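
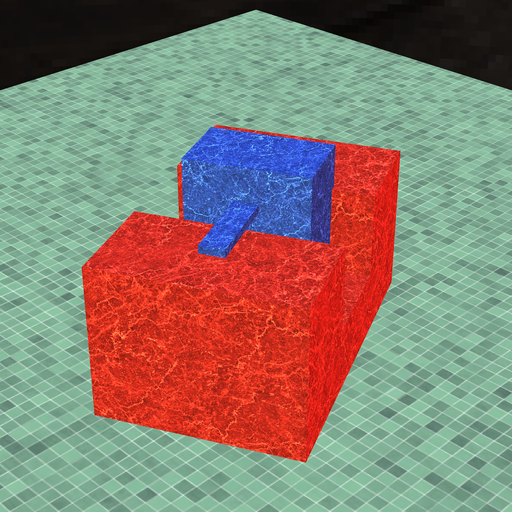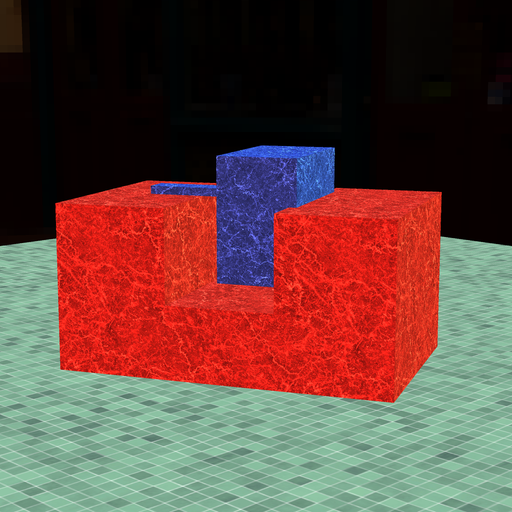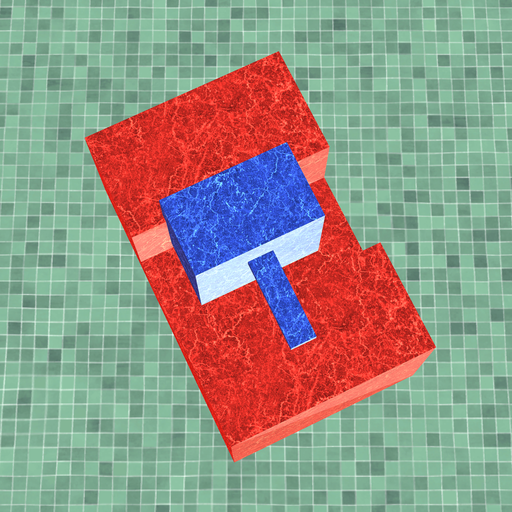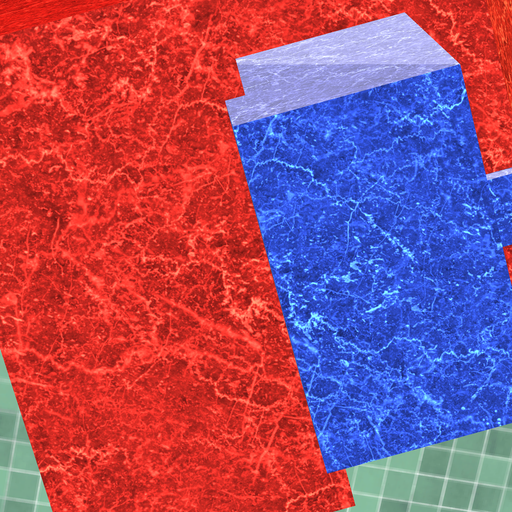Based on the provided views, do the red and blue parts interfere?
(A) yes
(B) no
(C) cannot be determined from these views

(A) yes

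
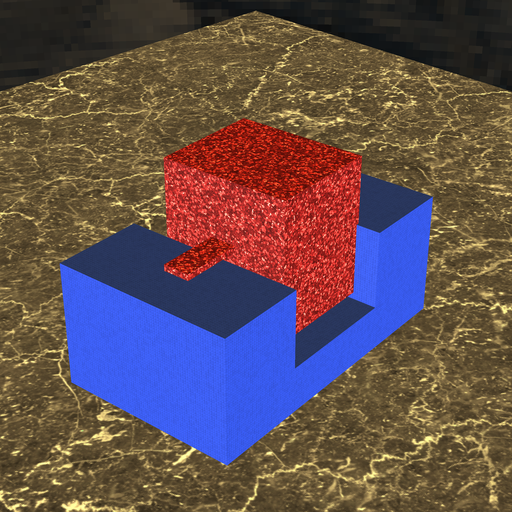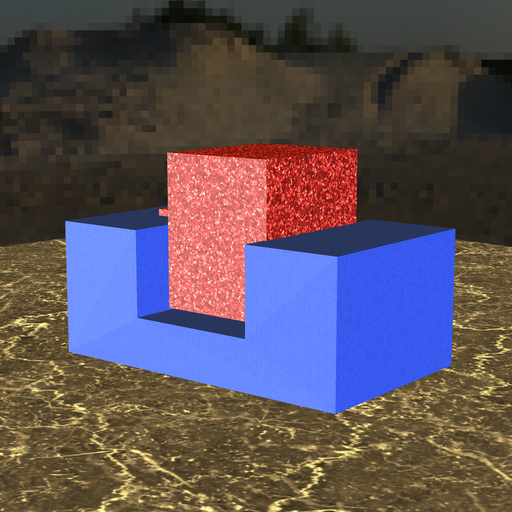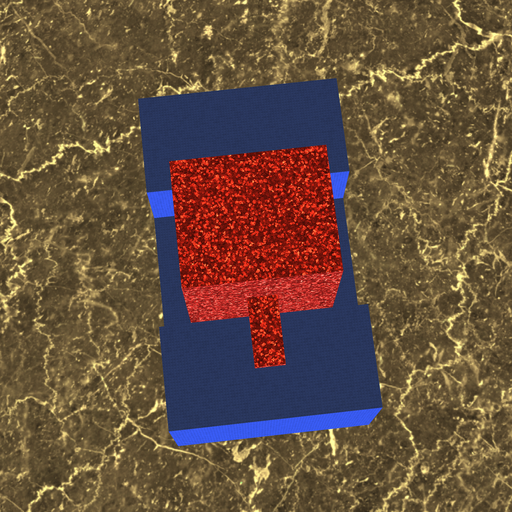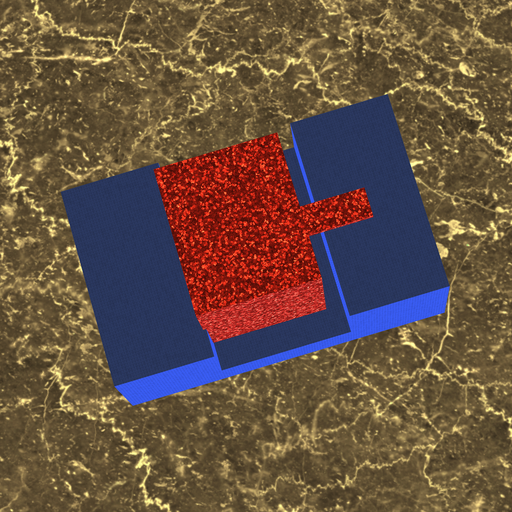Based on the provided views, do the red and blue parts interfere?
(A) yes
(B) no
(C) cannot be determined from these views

(A) yes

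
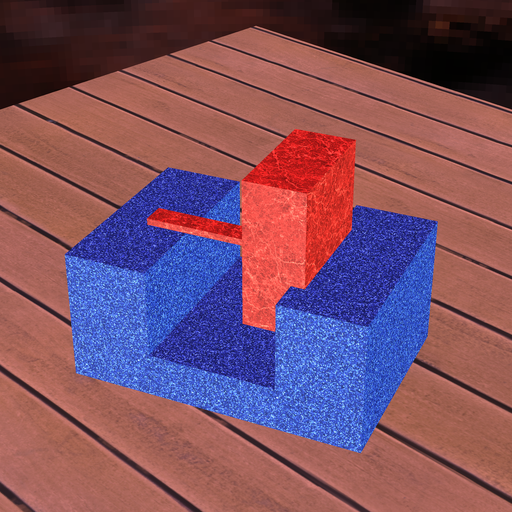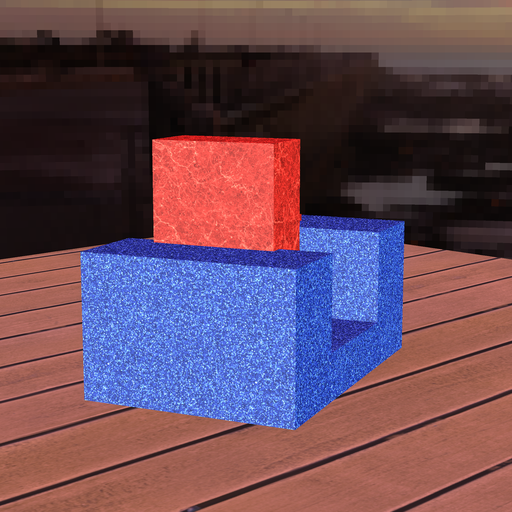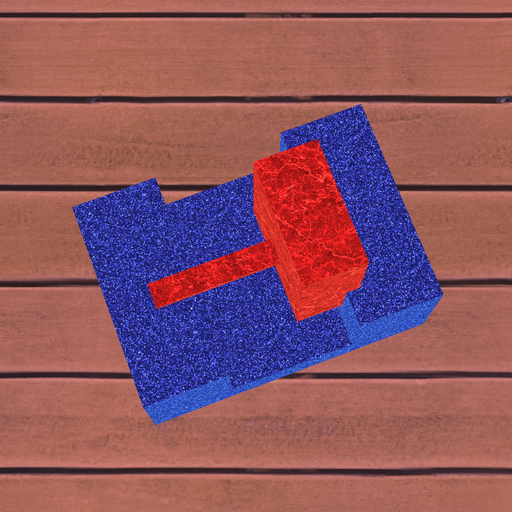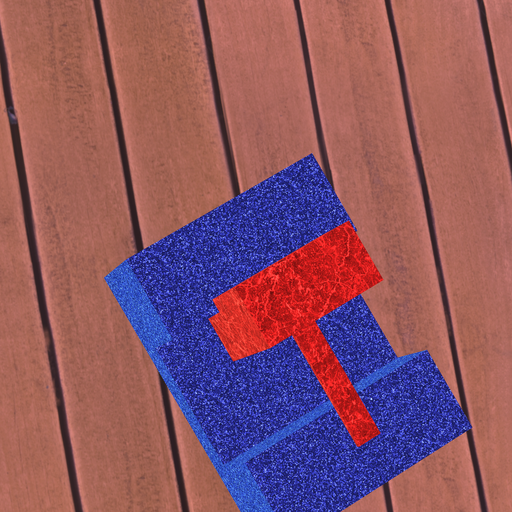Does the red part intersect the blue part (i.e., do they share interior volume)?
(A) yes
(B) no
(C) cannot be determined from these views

(A) yes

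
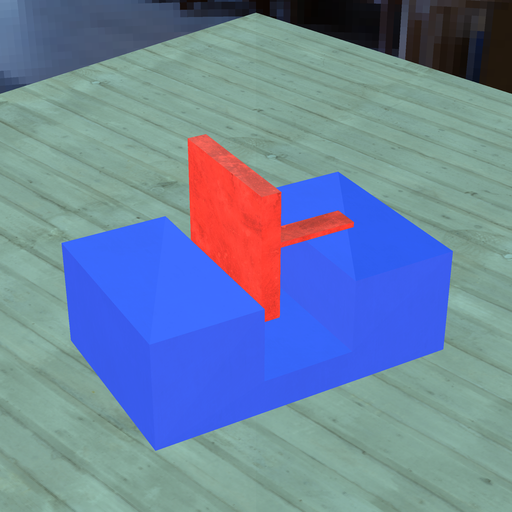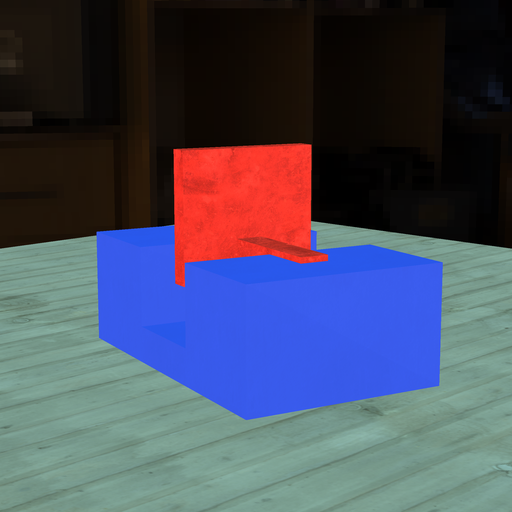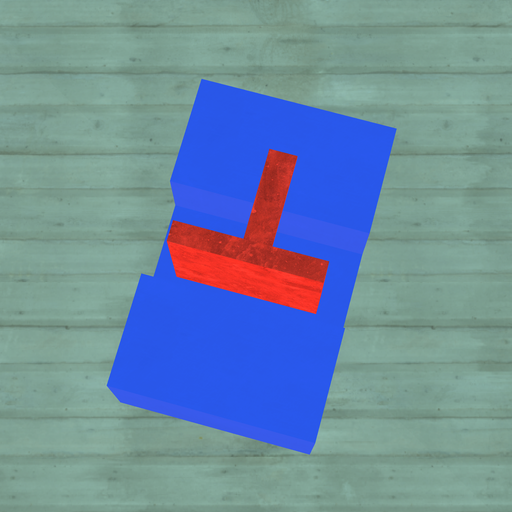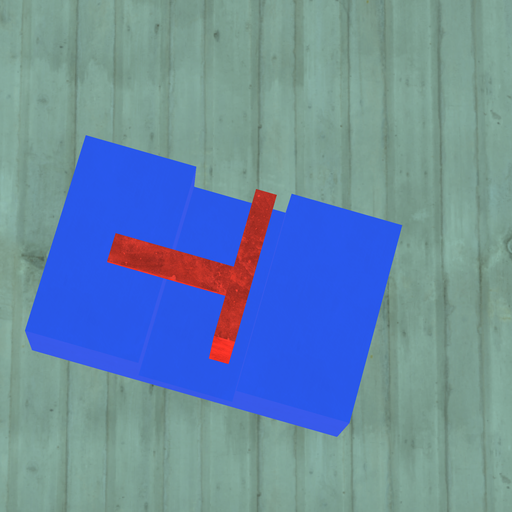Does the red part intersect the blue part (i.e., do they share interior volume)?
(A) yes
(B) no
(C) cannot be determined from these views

(B) no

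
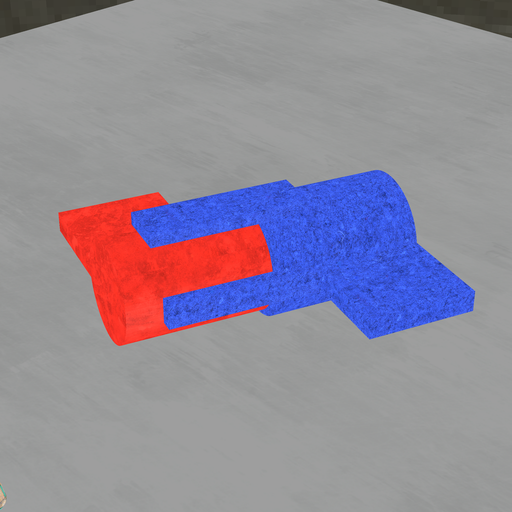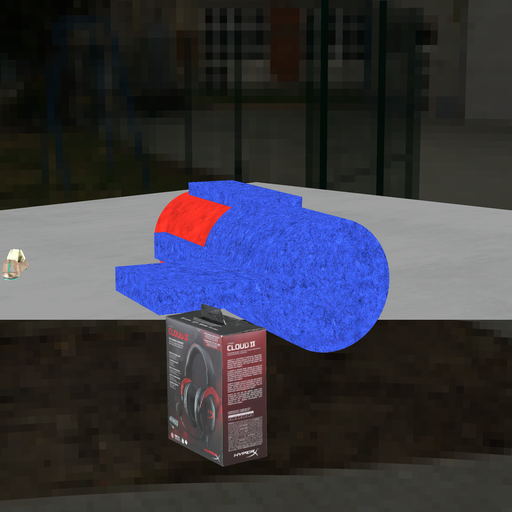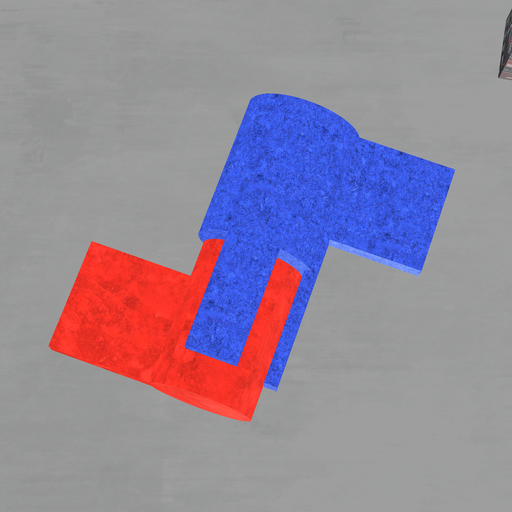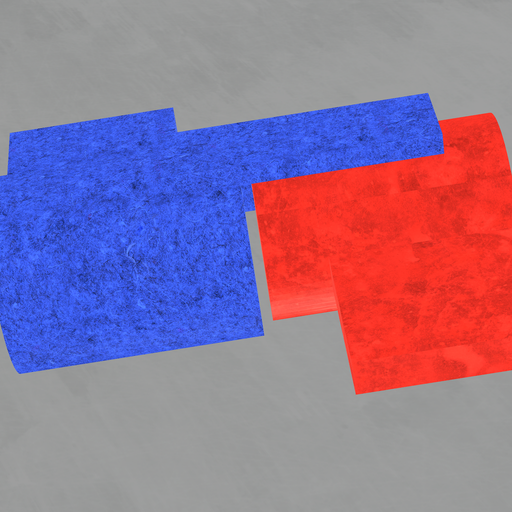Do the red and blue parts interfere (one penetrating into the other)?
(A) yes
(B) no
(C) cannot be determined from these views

(B) no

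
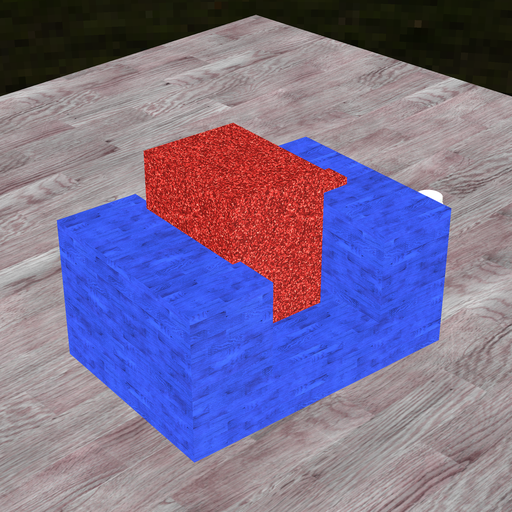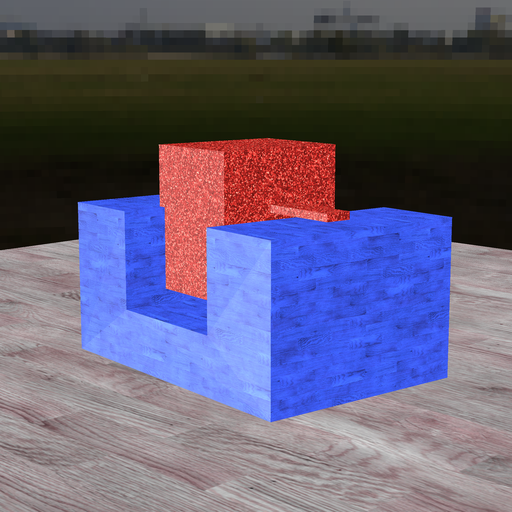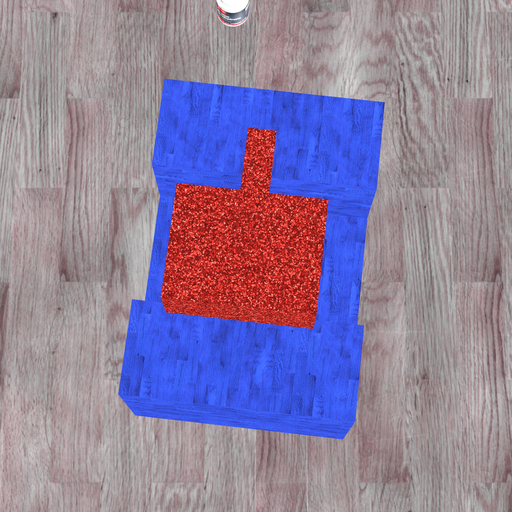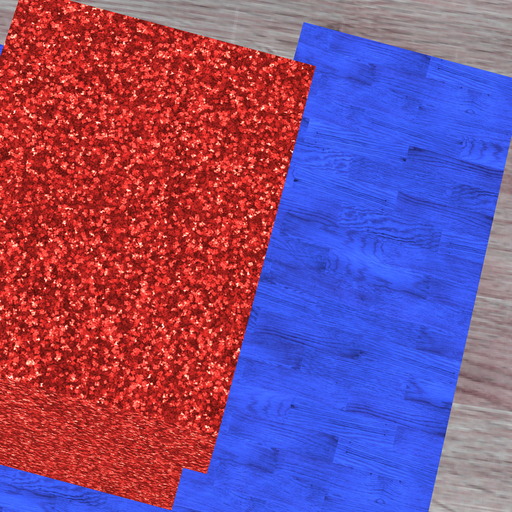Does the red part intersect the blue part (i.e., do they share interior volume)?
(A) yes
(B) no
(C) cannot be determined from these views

(A) yes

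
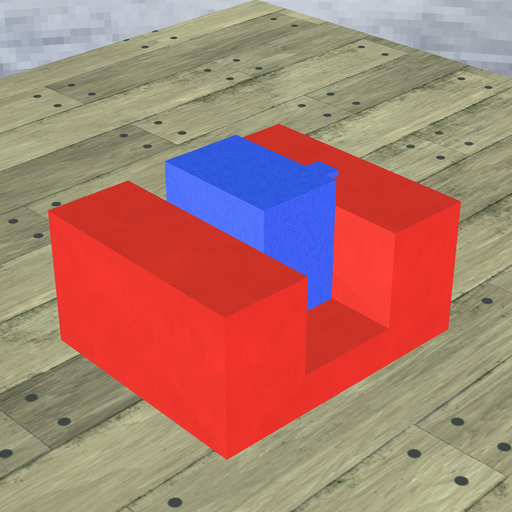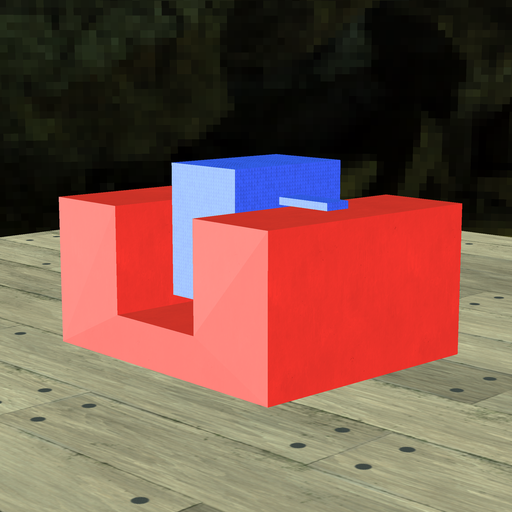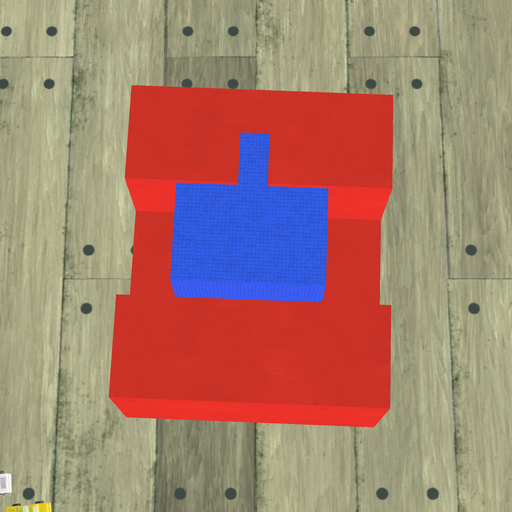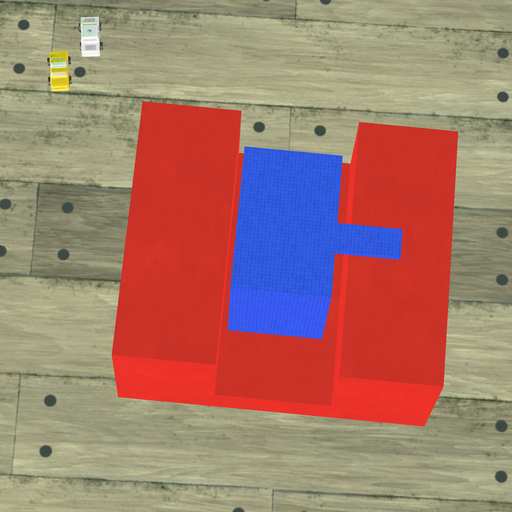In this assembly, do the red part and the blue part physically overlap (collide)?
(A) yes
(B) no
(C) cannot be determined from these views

(B) no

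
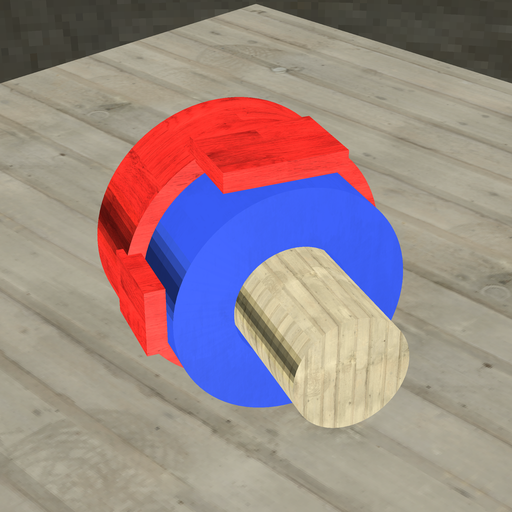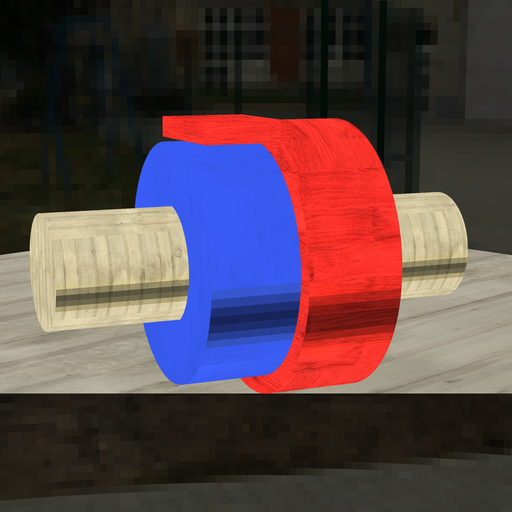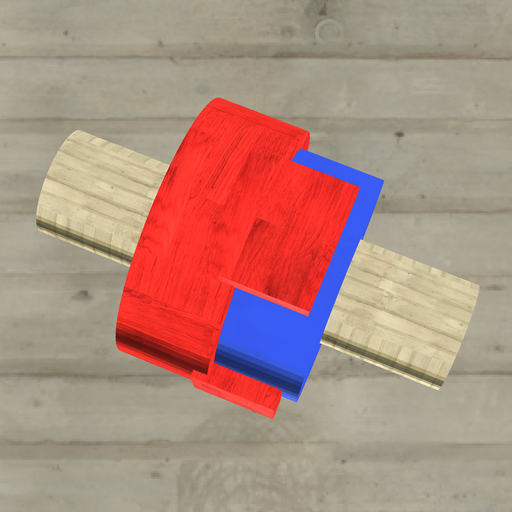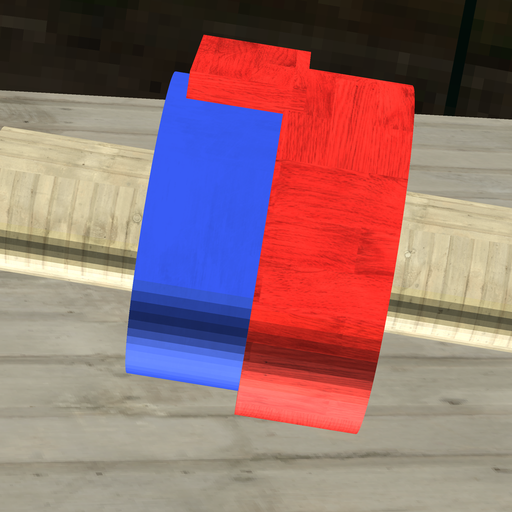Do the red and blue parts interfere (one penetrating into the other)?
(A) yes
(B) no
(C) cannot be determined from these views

(A) yes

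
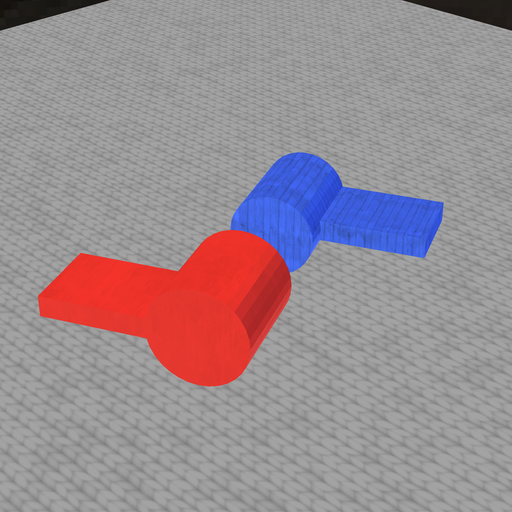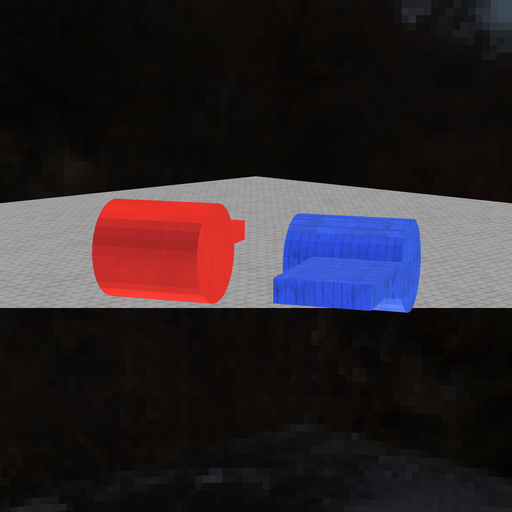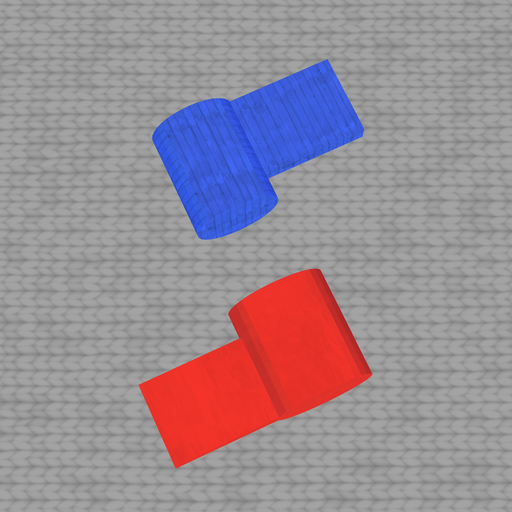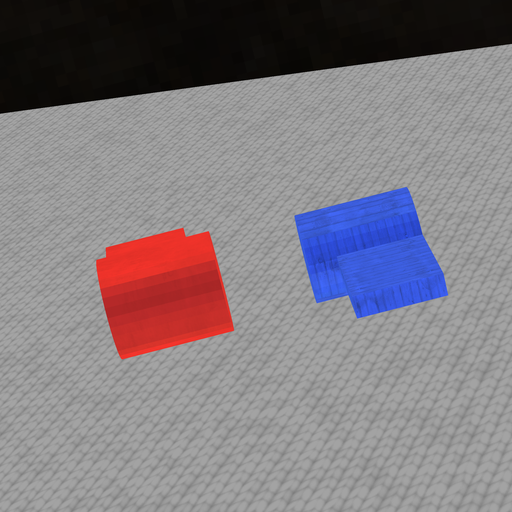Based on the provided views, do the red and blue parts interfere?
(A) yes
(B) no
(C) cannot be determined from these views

(B) no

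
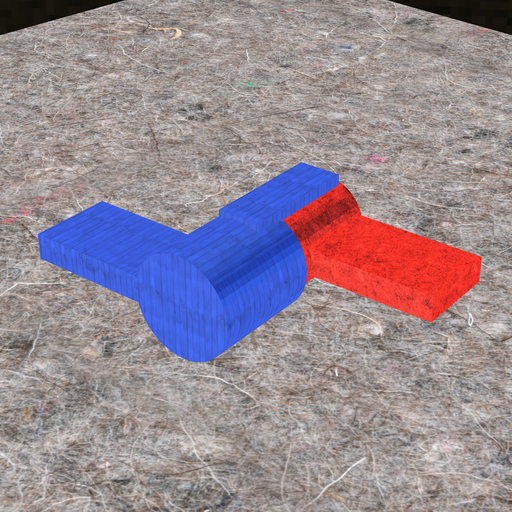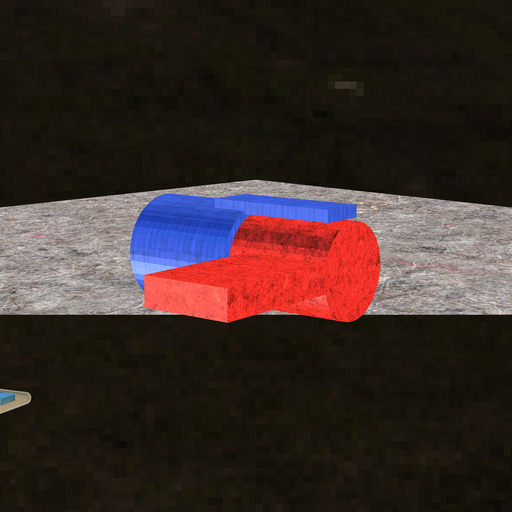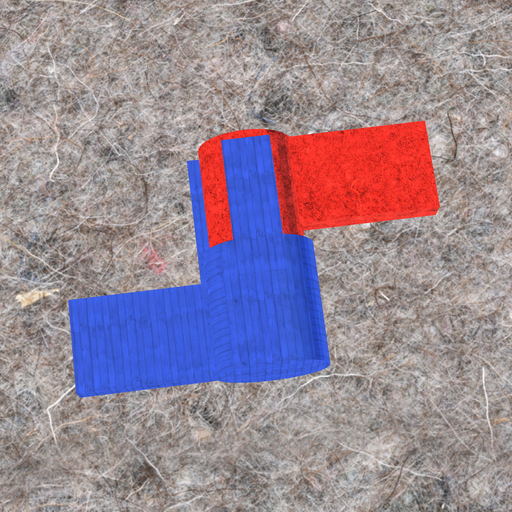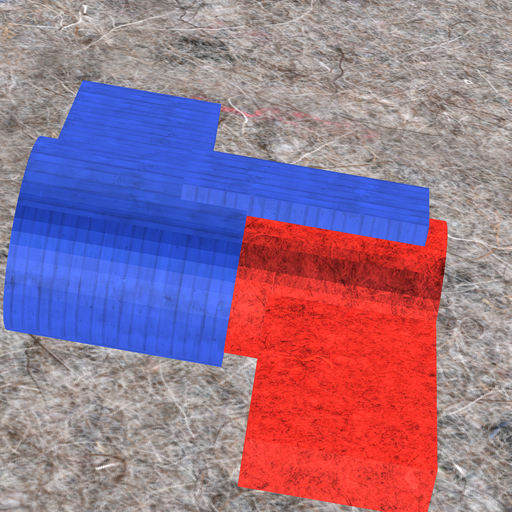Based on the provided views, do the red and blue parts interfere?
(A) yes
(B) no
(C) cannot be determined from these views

(A) yes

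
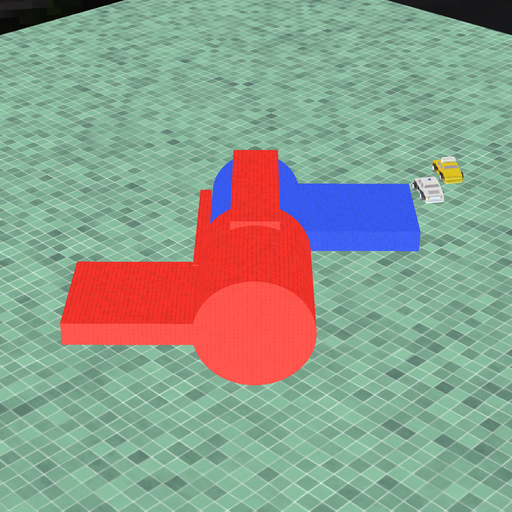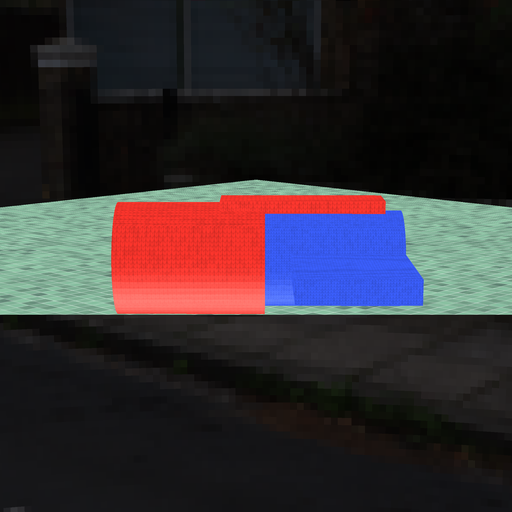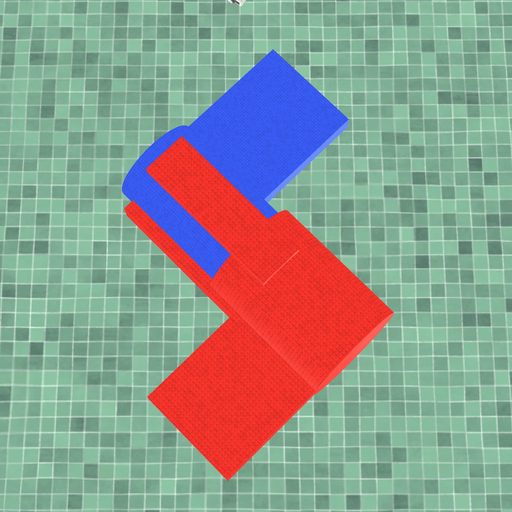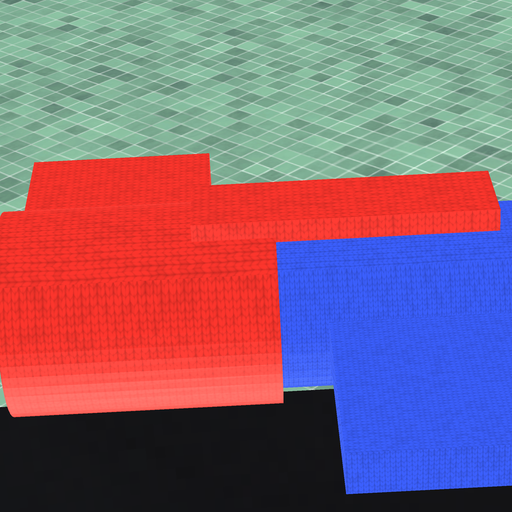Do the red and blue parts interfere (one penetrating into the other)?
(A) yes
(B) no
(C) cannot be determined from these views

(A) yes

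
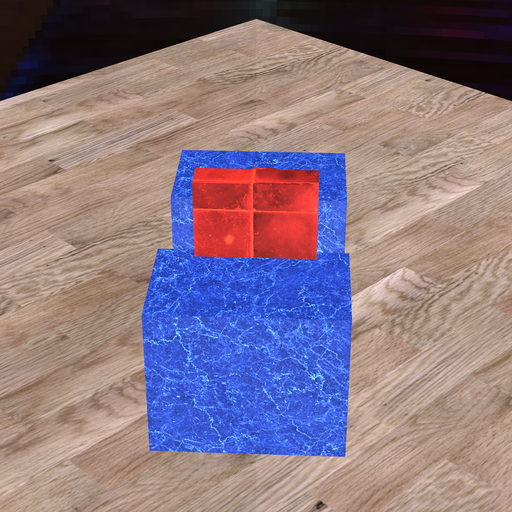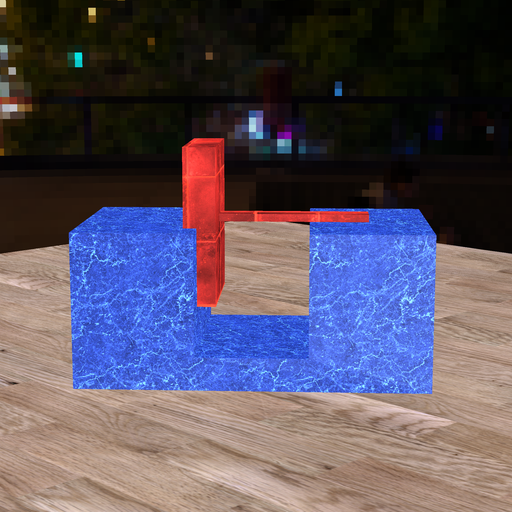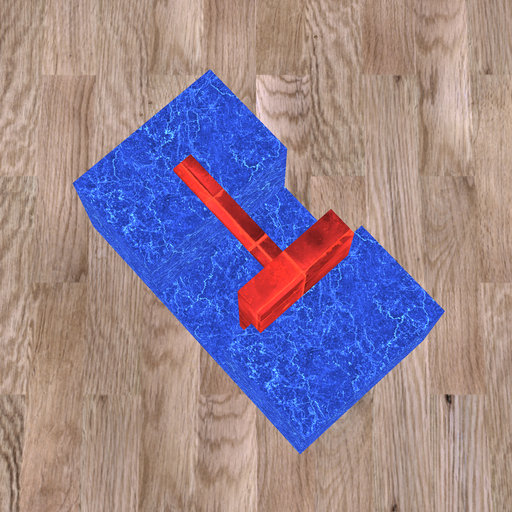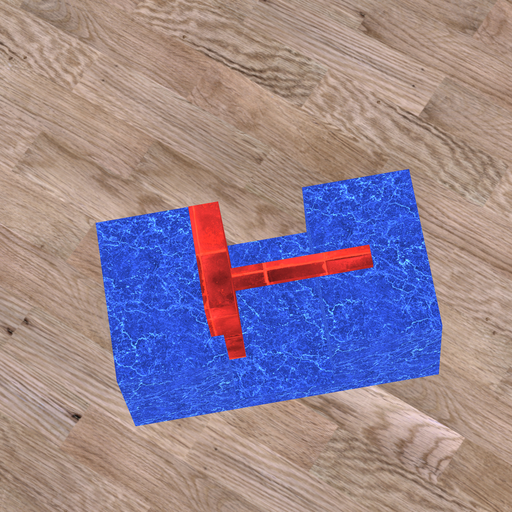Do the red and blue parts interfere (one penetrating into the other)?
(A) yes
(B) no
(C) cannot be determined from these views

(A) yes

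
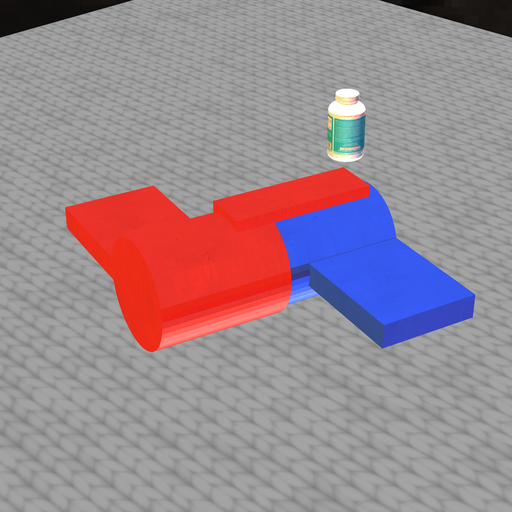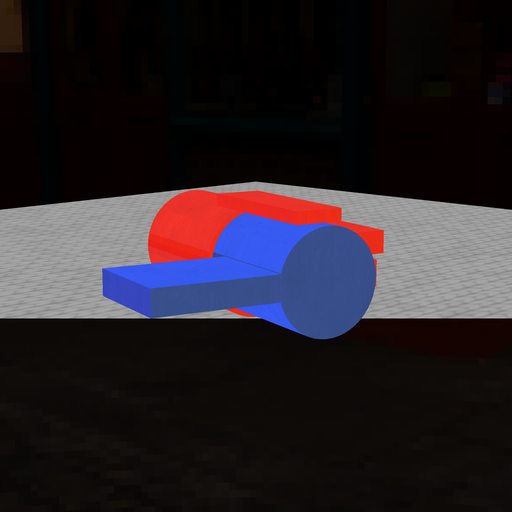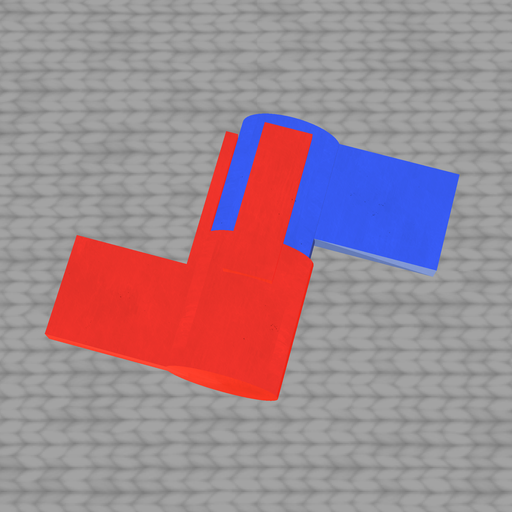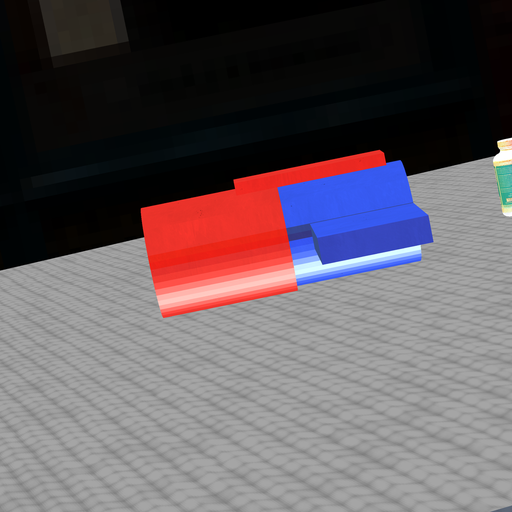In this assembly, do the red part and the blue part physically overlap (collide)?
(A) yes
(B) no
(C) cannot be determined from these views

(A) yes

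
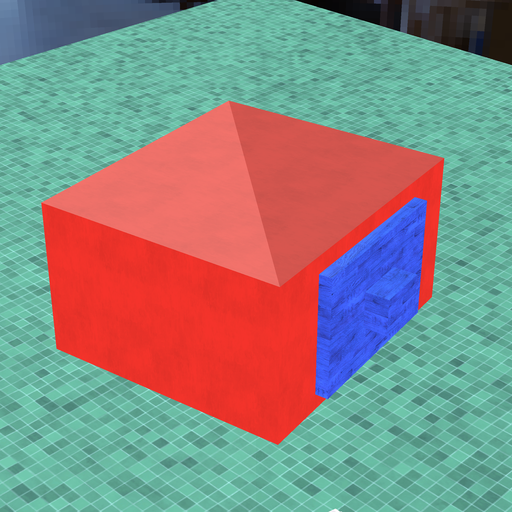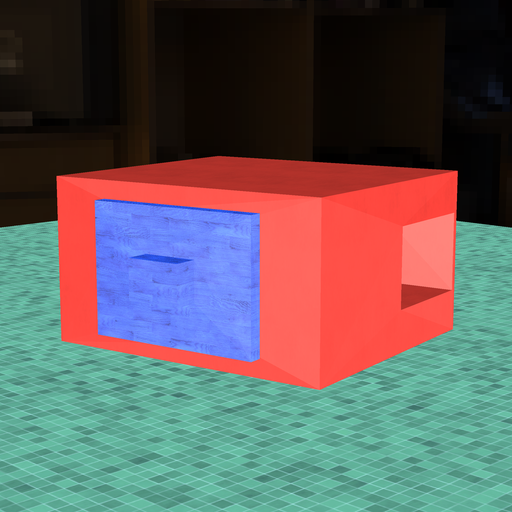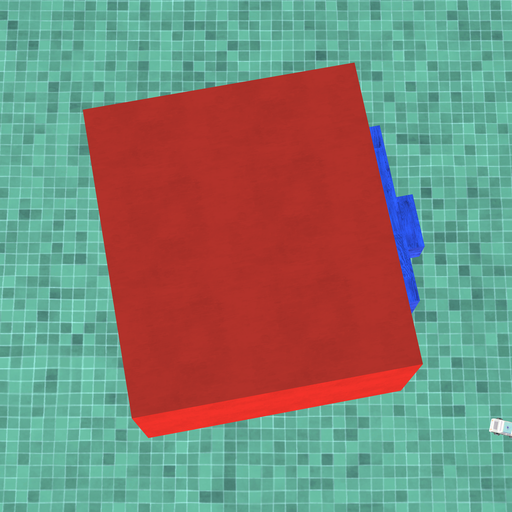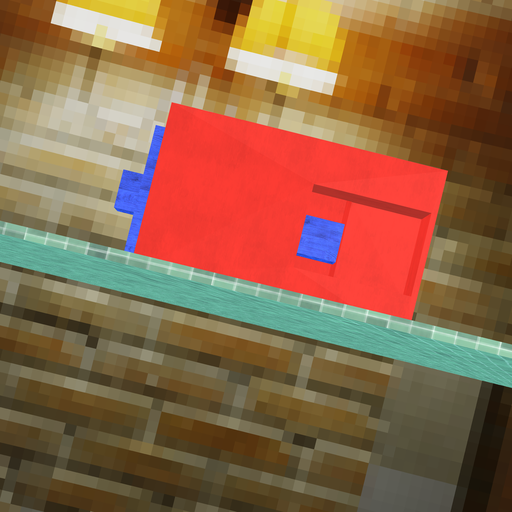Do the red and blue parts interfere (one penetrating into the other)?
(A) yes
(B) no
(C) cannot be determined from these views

(A) yes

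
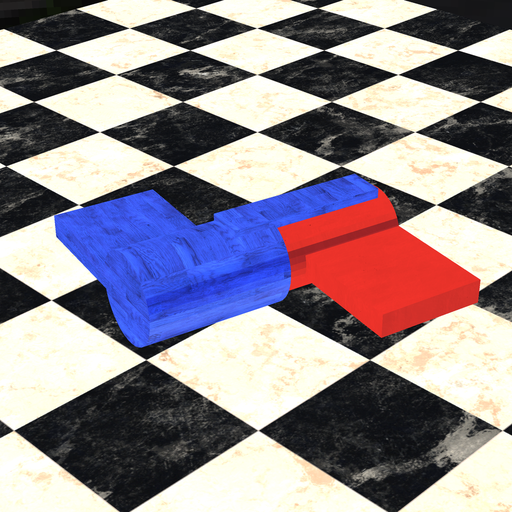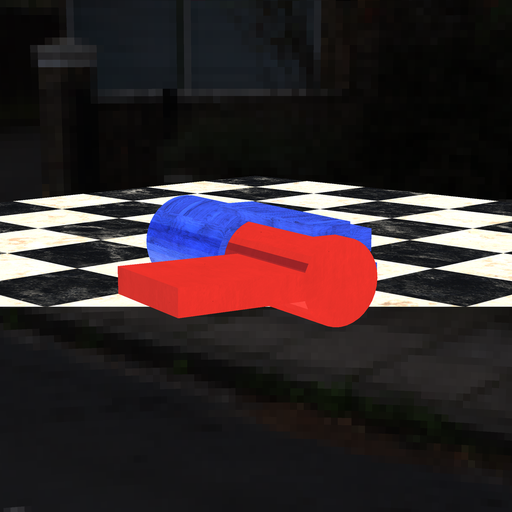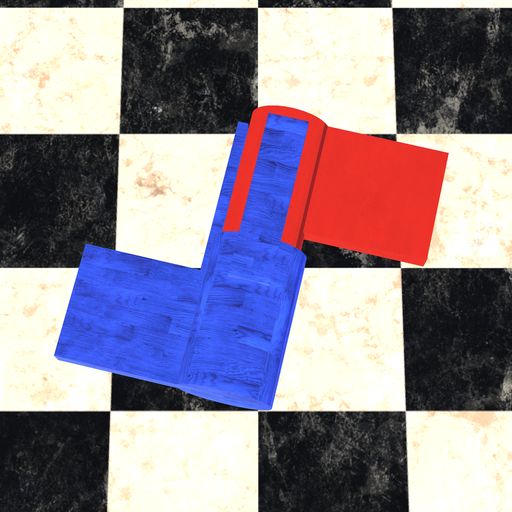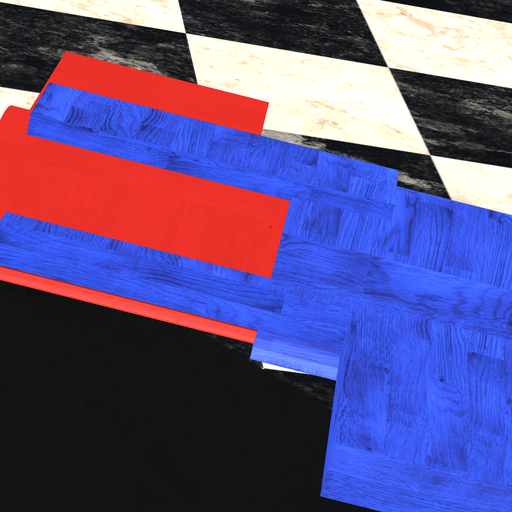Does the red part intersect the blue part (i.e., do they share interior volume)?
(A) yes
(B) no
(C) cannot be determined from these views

(A) yes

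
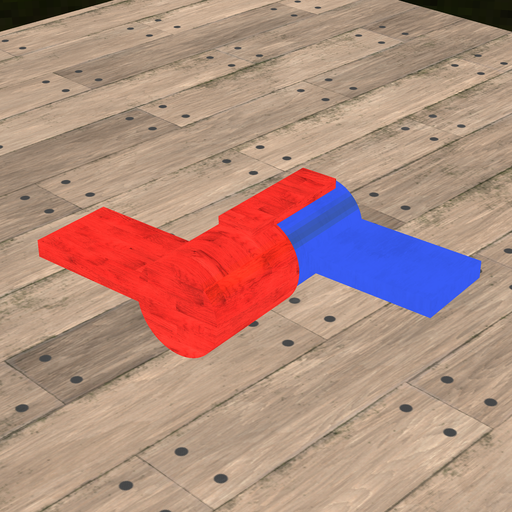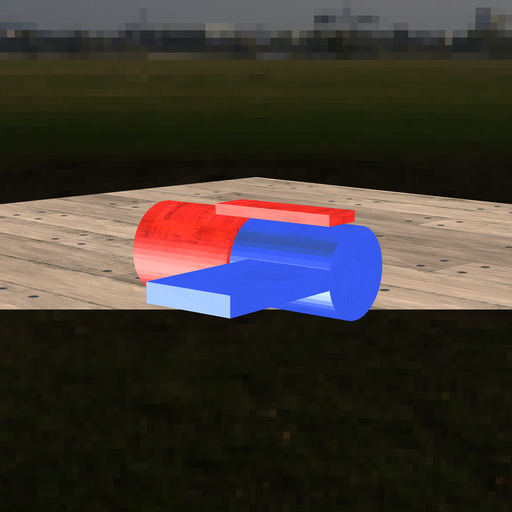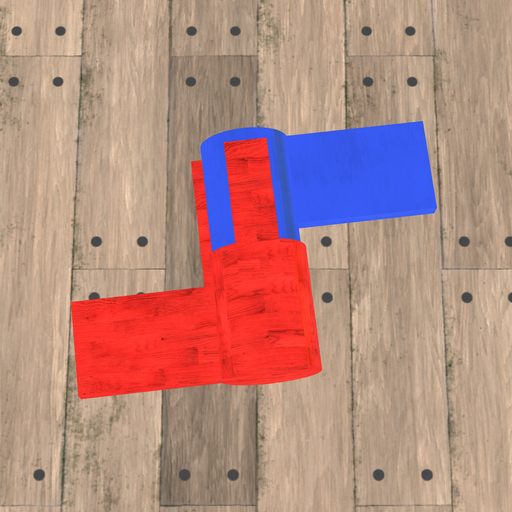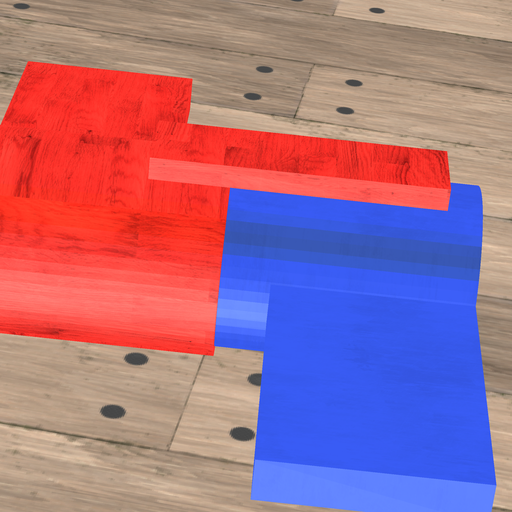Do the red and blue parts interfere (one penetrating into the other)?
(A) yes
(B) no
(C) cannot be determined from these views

(A) yes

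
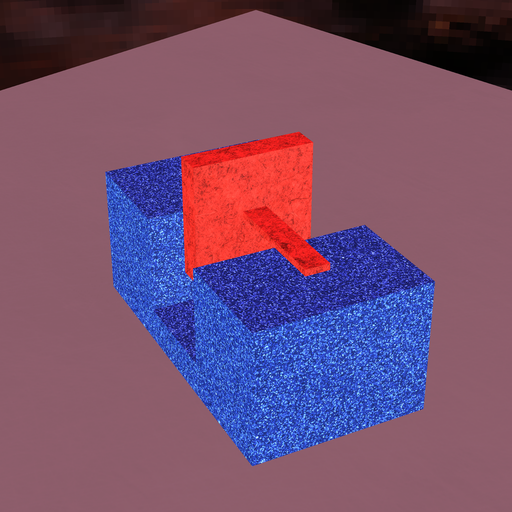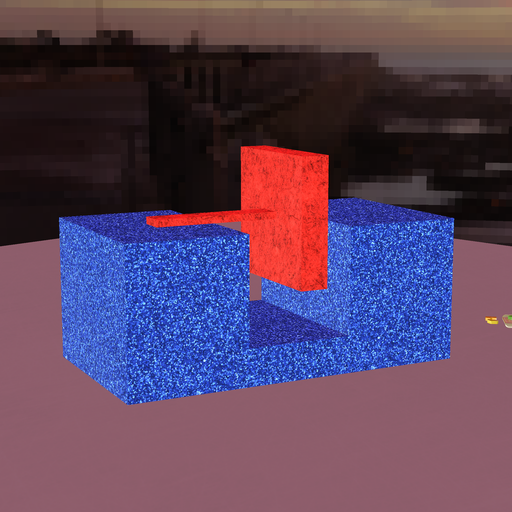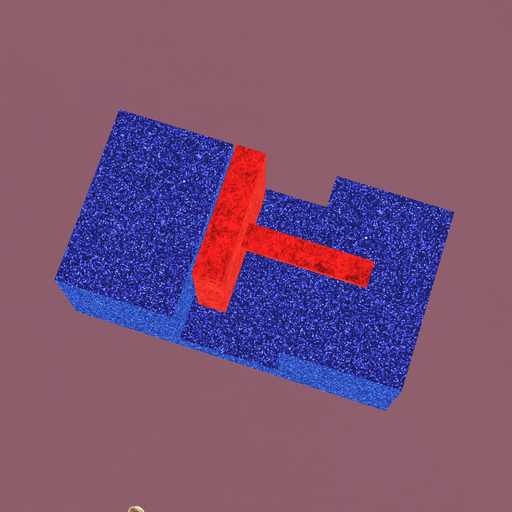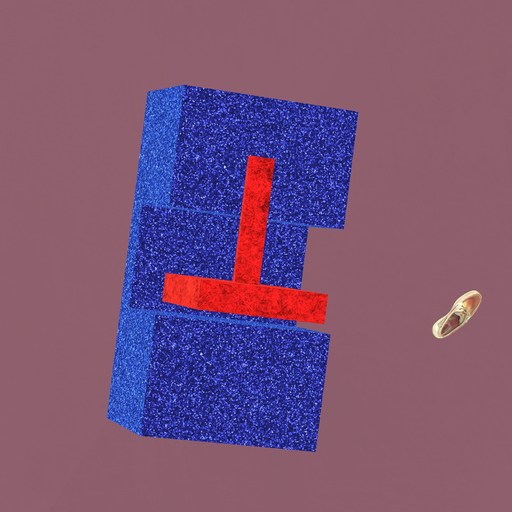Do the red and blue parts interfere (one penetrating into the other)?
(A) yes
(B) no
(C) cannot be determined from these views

(B) no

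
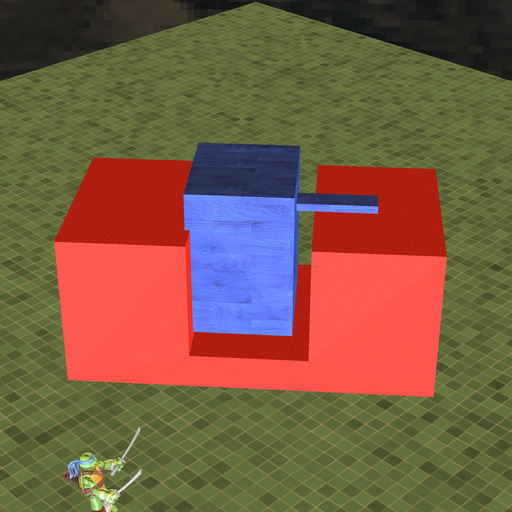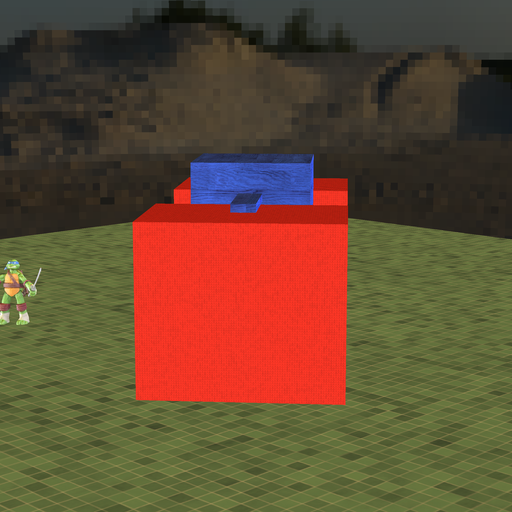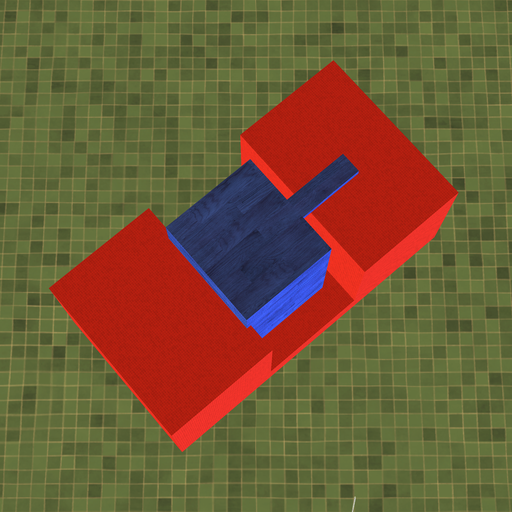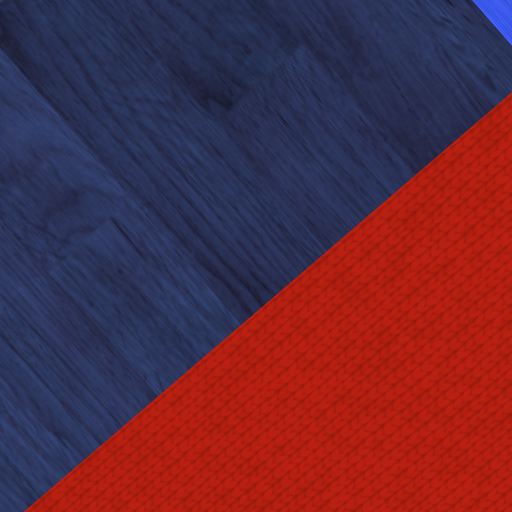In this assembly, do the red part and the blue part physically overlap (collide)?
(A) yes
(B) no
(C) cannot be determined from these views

(A) yes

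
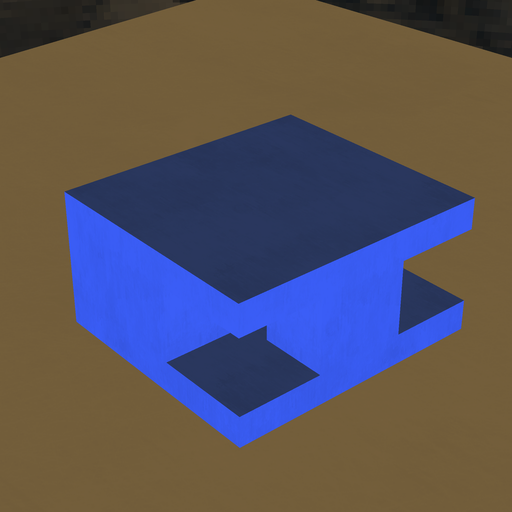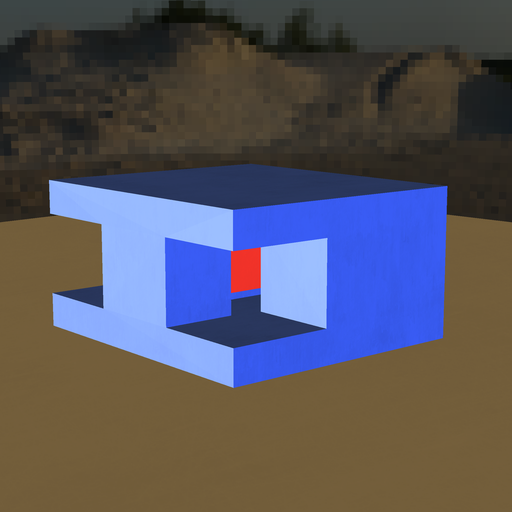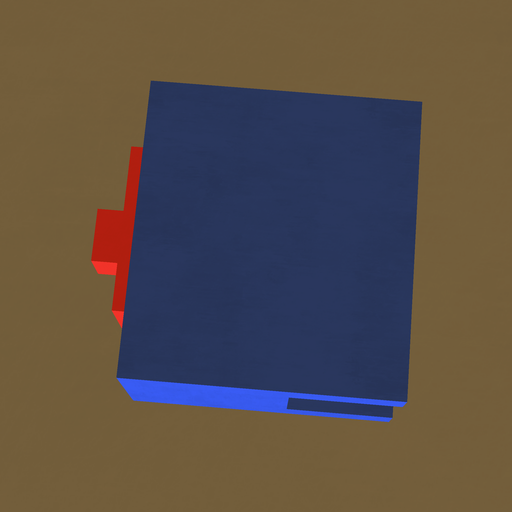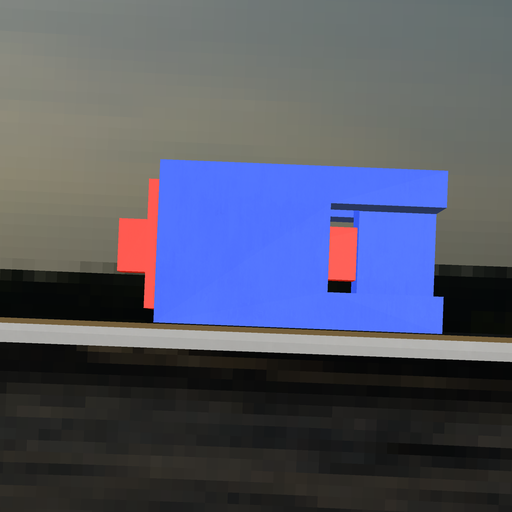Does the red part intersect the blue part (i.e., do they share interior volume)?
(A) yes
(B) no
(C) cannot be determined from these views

(A) yes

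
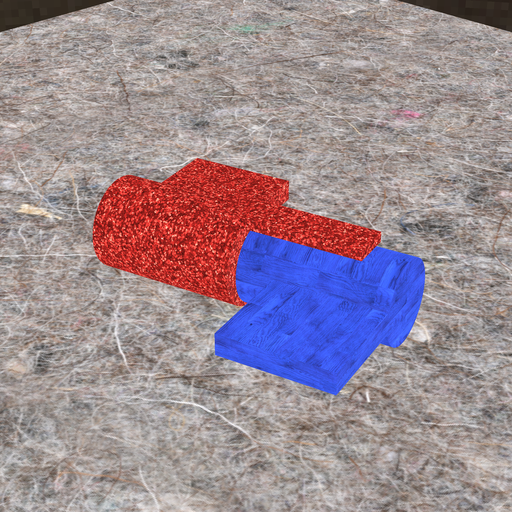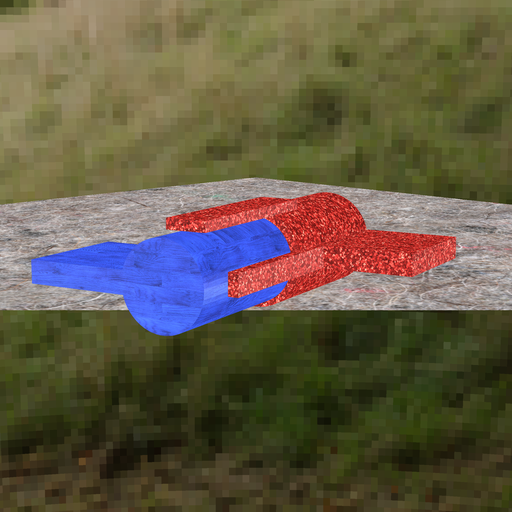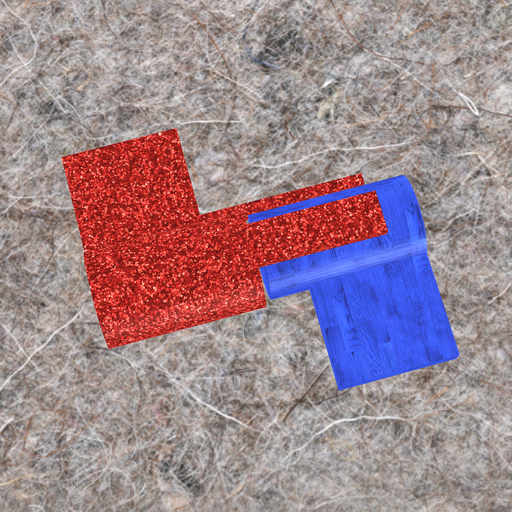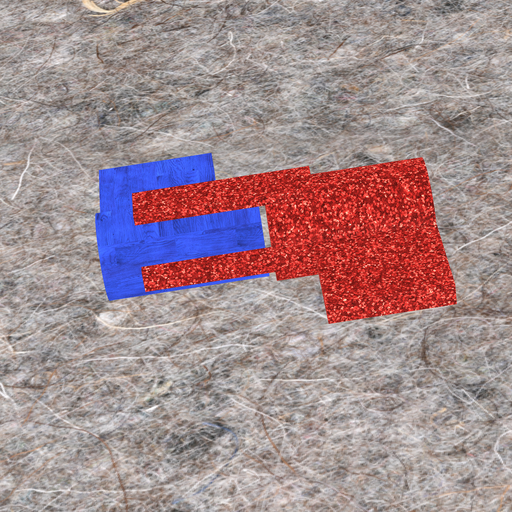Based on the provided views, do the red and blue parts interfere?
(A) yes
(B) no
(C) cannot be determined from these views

(B) no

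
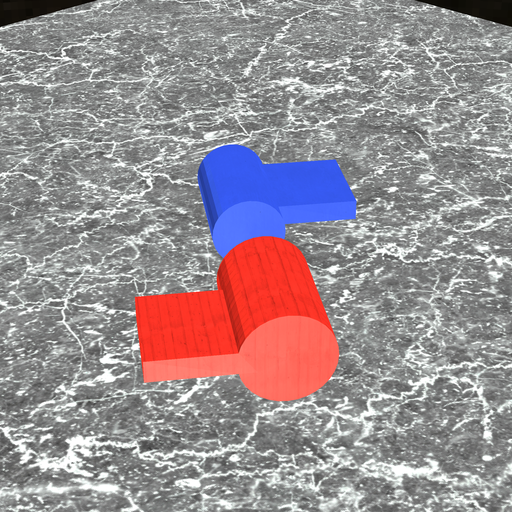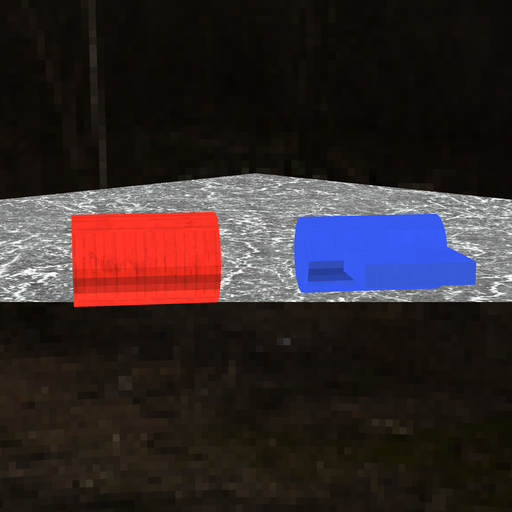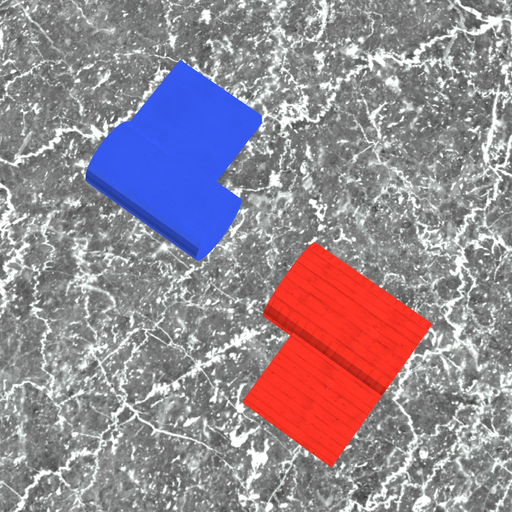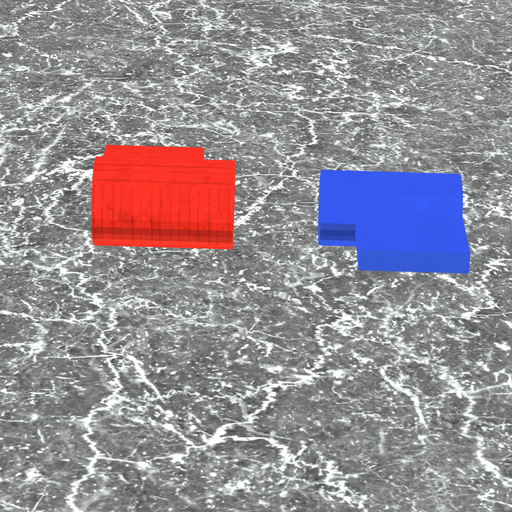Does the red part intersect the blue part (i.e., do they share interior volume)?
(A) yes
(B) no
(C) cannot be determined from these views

(B) no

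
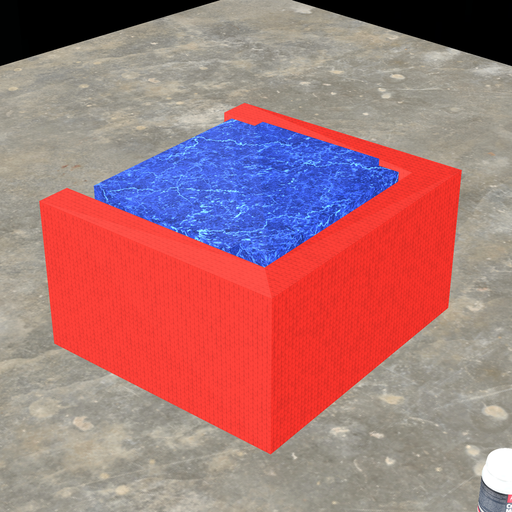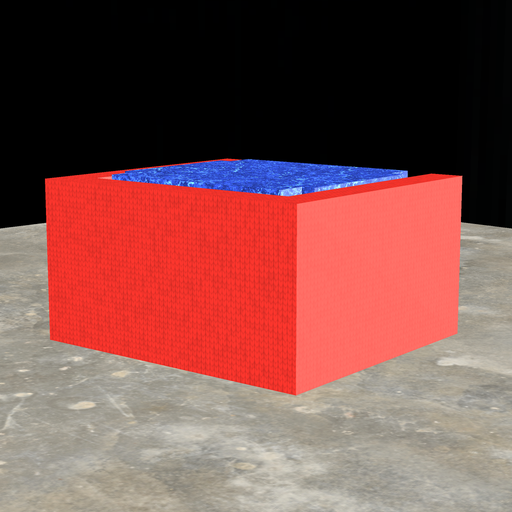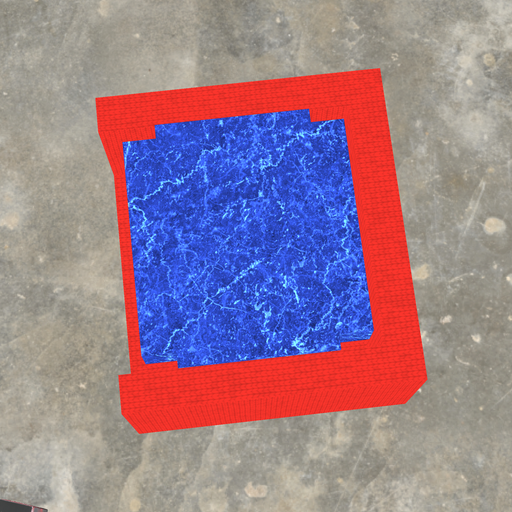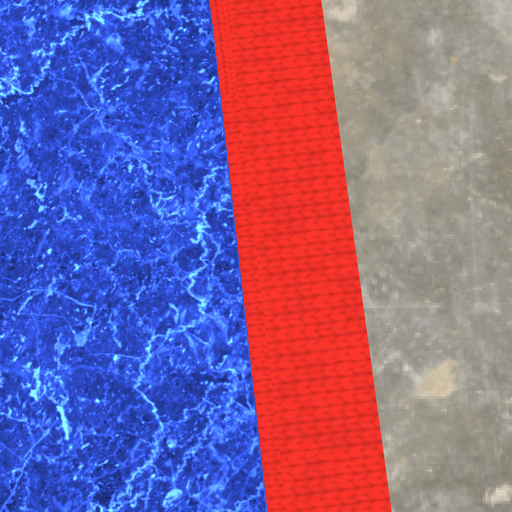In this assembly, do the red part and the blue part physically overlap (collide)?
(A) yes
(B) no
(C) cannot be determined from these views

(B) no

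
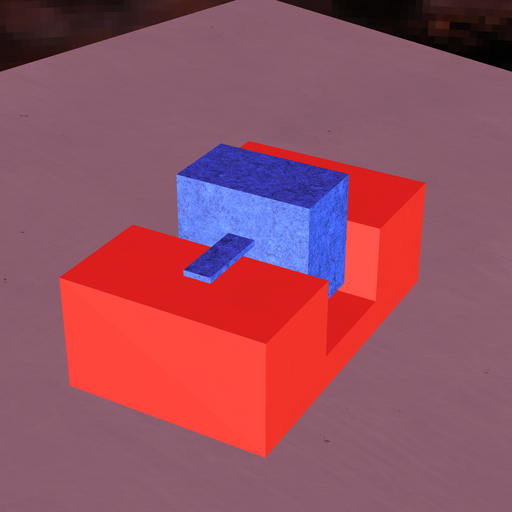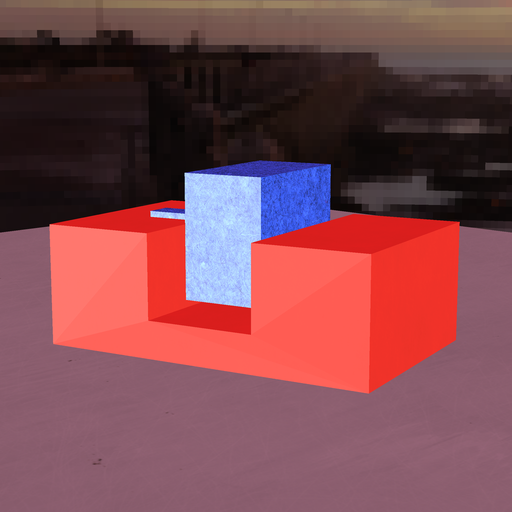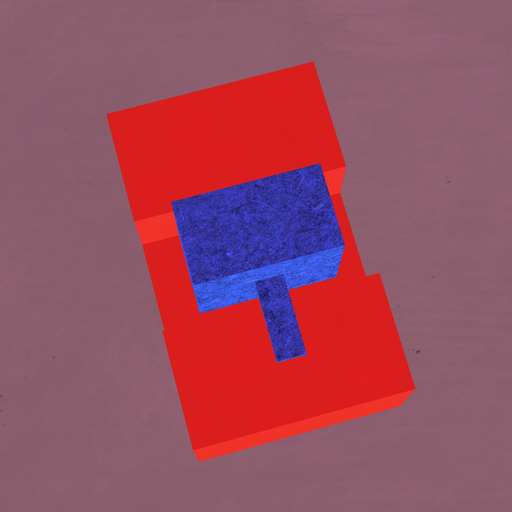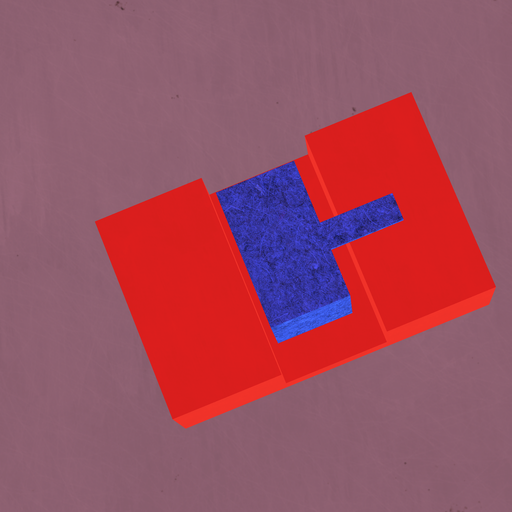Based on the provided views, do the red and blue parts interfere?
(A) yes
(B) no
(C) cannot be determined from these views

(B) no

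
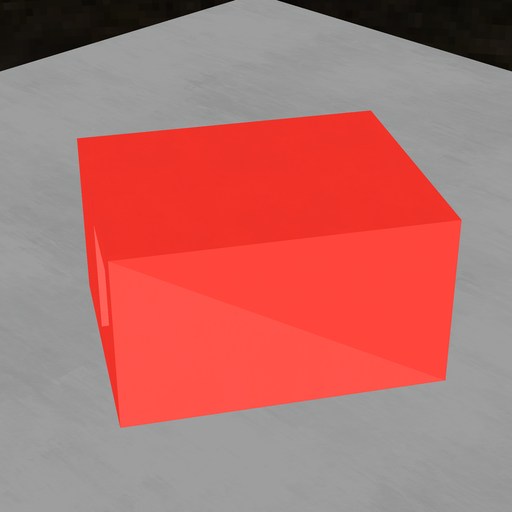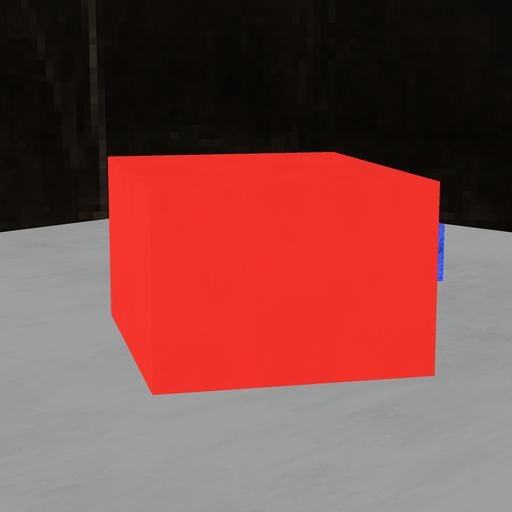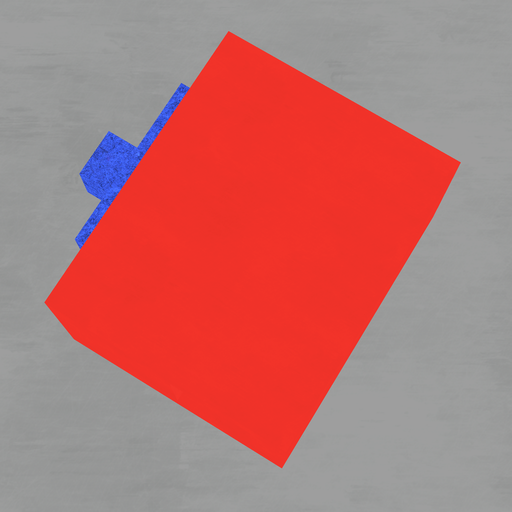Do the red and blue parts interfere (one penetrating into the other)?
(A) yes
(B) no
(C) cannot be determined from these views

(C) cannot be determined from these views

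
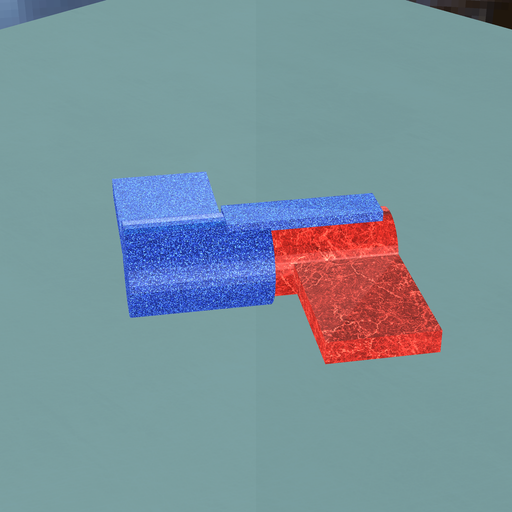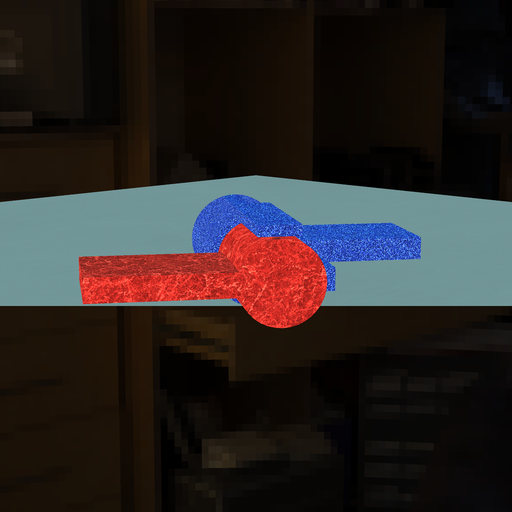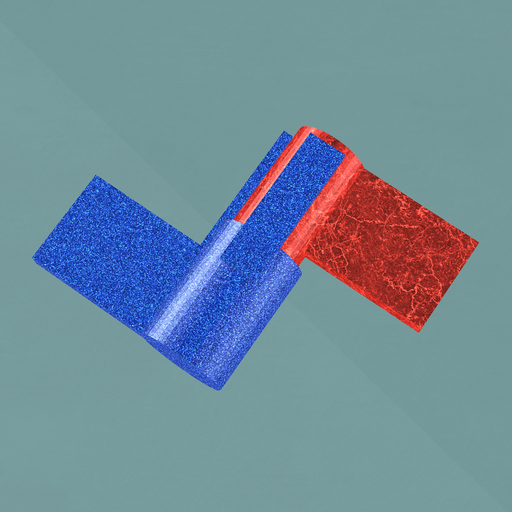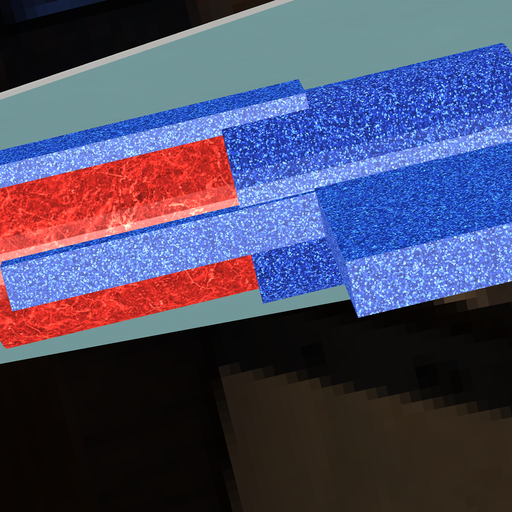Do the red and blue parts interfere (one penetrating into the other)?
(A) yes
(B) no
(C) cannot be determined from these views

(A) yes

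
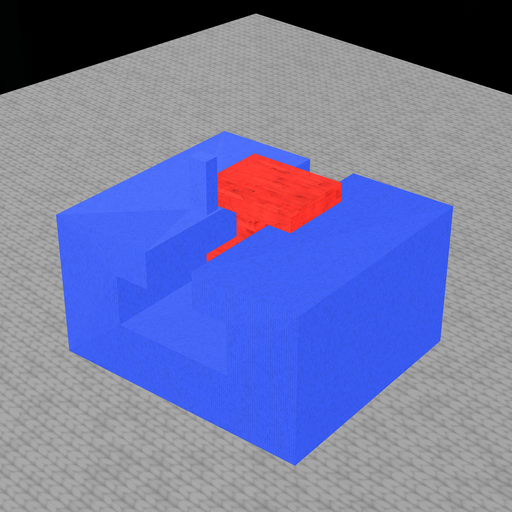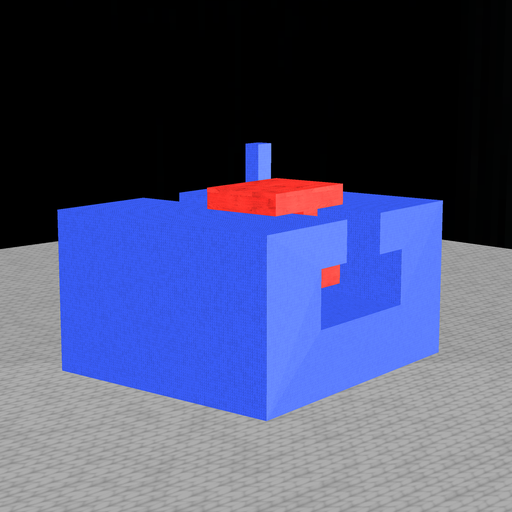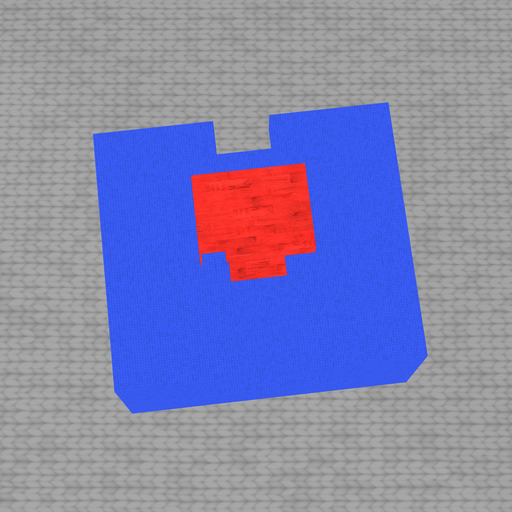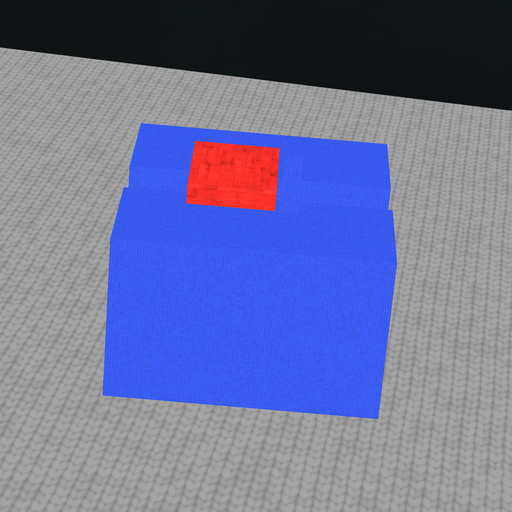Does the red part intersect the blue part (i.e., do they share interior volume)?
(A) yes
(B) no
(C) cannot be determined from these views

(B) no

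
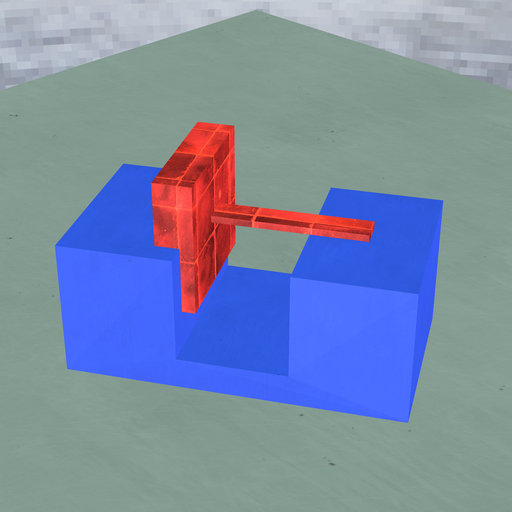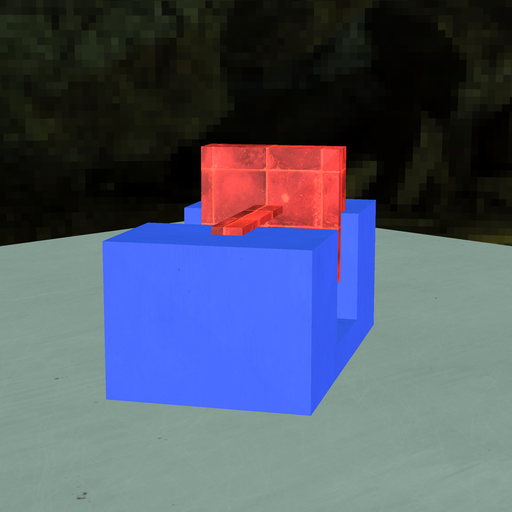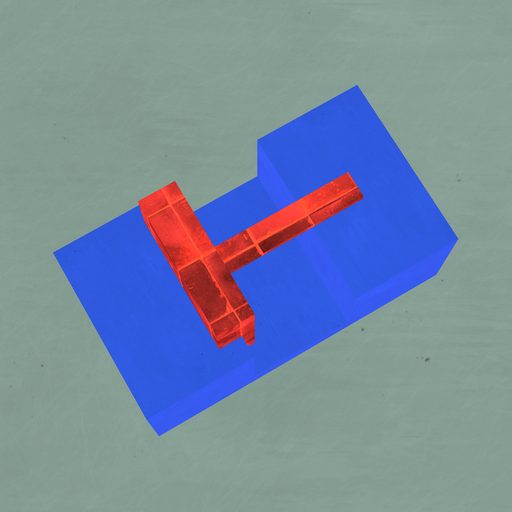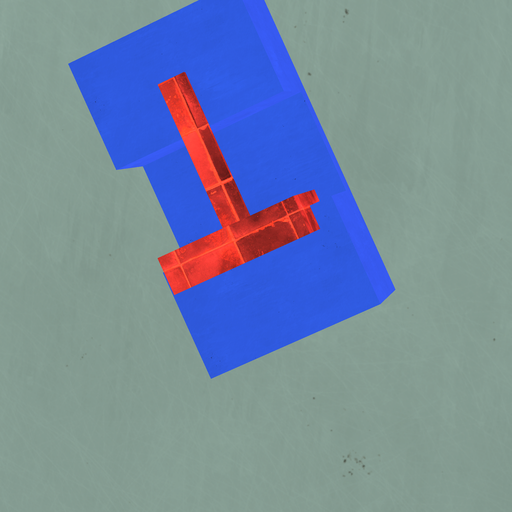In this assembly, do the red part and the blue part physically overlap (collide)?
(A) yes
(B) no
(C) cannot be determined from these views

(A) yes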